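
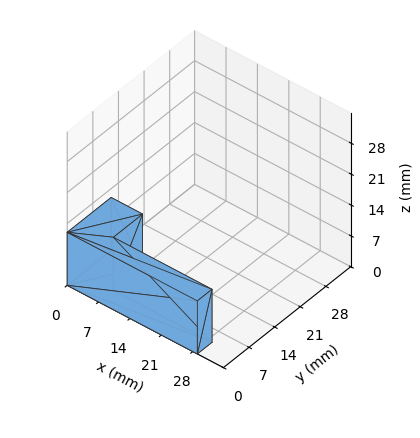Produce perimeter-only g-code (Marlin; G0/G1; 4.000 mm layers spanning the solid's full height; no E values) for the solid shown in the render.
Reading the render: the shape is an L-shaped prism: outer 29 × 12 mm, arm thicknesses ≈ 4 mm (horizontal) and 7 mm (vertical), extruded 12 mm in z (dimensions read to the nearest mm from the axis ticks). For the g-code, the solid's height is divided into equal slices at the stated Δz and each level perimeter traced with G1 moves after a G0 lift.

; perimeter-only toolpath
G21 ; units = mm
G90 ; absolute positioning
G28 ; home
; layer 1
G0 Z4.000
G0 X0.000 Y0.000
G1 X29.000 Y0.000
G1 X29.000 Y4.000
G1 X7.000 Y4.000
G1 X7.000 Y12.000
G1 X0.000 Y12.000
G1 X0.000 Y0.000
; layer 2
G0 Z8.000
G0 X0.000 Y0.000
G1 X29.000 Y0.000
G1 X29.000 Y4.000
G1 X7.000 Y4.000
G1 X7.000 Y12.000
G1 X0.000 Y12.000
G1 X0.000 Y0.000
; layer 3
G0 Z12.000
G0 X0.000 Y0.000
G1 X29.000 Y0.000
G1 X29.000 Y4.000
G1 X7.000 Y4.000
G1 X7.000 Y12.000
G1 X0.000 Y12.000
G1 X0.000 Y0.000
M2 ; end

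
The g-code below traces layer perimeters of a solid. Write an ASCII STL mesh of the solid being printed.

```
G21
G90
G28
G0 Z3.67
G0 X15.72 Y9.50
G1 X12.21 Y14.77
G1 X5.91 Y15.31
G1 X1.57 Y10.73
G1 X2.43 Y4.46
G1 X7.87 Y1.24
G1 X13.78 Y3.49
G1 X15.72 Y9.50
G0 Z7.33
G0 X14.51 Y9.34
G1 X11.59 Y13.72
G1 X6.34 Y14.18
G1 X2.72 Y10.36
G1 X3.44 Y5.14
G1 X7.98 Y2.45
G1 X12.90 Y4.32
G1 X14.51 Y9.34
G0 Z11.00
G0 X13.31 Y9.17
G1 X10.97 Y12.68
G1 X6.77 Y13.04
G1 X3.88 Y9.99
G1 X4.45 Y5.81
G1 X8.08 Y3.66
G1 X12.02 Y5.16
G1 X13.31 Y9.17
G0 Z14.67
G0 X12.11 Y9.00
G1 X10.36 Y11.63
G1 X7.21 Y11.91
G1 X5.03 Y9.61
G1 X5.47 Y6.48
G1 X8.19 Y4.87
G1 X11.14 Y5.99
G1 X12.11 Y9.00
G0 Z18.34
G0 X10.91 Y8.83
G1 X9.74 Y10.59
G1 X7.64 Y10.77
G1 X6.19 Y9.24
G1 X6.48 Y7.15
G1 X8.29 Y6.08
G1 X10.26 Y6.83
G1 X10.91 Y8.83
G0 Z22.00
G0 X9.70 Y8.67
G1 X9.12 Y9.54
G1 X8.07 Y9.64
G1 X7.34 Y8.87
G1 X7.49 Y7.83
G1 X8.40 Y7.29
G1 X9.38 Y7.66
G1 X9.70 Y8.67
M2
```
solid part
  facet normal 0.0000 0.0000 -1.0000
    outer loop
      vertex 5.48 16.45 0.00
      vertex 12.83 15.81 0.00
      vertex 16.92 9.67 0.00
    endloop
  endfacet
  facet normal 0.0000 0.0000 -1.0000
    outer loop
      vertex 0.41 11.10 0.00
      vertex 5.48 16.45 0.00
      vertex 16.92 9.67 0.00
    endloop
  endfacet
  facet normal 0.0000 0.0000 -1.0000
    outer loop
      vertex 1.42 3.79 0.00
      vertex 0.41 11.10 0.00
      vertex 16.92 9.67 0.00
    endloop
  endfacet
  facet normal 0.0000 0.0000 -1.0000
    outer loop
      vertex 7.77 0.03 0.00
      vertex 1.42 3.79 0.00
      vertex 16.92 9.67 0.00
    endloop
  endfacet
  facet normal 0.0000 0.0000 -1.0000
    outer loop
      vertex 14.66 2.65 0.00
      vertex 7.77 0.03 0.00
      vertex 16.92 9.67 0.00
    endloop
  endfacet
  facet normal 0.7975 0.5313 0.2858
    outer loop
      vertex 16.92 9.67 0.00
      vertex 12.83 15.81 0.00
      vertex 8.50 8.50 25.67
    endloop
  endfacet
  facet normal 0.0831 0.9547 0.2859
    outer loop
      vertex 12.83 15.81 0.00
      vertex 5.48 16.45 0.00
      vertex 8.50 8.50 25.67
    endloop
  endfacet
  facet normal -0.6955 0.6591 0.2860
    outer loop
      vertex 5.48 16.45 0.00
      vertex 0.41 11.10 0.00
      vertex 8.50 8.50 25.67
    endloop
  endfacet
  facet normal -0.9492 -0.1312 0.2859
    outer loop
      vertex 0.41 11.10 0.00
      vertex 1.42 3.79 0.00
      vertex 8.50 8.50 25.67
    endloop
  endfacet
  facet normal -0.4882 -0.8245 0.2859
    outer loop
      vertex 1.42 3.79 0.00
      vertex 7.77 0.03 0.00
      vertex 8.50 8.50 25.67
    endloop
  endfacet
  facet normal 0.3406 -0.8957 0.2859
    outer loop
      vertex 7.77 0.03 0.00
      vertex 14.66 2.65 0.00
      vertex 8.50 8.50 25.67
    endloop
  endfacet
  facet normal 0.9122 -0.2937 0.2858
    outer loop
      vertex 14.66 2.65 0.00
      vertex 16.92 9.67 0.00
      vertex 8.50 8.50 25.67
    endloop
  endfacet
endsolid part

The G0 Z moves step by Δz≈3.67 mm. The G1 loops shrink linearly with z, so the solid tapers from its base footprint up to z≈25.7. Closing with a flat bottom cap and the tapered top and triangulating gives 12 facets — a regular 7-sided pyramid, base circumscribed radius ≈ 8.5 mm, apex at z ≈ 25.7 mm.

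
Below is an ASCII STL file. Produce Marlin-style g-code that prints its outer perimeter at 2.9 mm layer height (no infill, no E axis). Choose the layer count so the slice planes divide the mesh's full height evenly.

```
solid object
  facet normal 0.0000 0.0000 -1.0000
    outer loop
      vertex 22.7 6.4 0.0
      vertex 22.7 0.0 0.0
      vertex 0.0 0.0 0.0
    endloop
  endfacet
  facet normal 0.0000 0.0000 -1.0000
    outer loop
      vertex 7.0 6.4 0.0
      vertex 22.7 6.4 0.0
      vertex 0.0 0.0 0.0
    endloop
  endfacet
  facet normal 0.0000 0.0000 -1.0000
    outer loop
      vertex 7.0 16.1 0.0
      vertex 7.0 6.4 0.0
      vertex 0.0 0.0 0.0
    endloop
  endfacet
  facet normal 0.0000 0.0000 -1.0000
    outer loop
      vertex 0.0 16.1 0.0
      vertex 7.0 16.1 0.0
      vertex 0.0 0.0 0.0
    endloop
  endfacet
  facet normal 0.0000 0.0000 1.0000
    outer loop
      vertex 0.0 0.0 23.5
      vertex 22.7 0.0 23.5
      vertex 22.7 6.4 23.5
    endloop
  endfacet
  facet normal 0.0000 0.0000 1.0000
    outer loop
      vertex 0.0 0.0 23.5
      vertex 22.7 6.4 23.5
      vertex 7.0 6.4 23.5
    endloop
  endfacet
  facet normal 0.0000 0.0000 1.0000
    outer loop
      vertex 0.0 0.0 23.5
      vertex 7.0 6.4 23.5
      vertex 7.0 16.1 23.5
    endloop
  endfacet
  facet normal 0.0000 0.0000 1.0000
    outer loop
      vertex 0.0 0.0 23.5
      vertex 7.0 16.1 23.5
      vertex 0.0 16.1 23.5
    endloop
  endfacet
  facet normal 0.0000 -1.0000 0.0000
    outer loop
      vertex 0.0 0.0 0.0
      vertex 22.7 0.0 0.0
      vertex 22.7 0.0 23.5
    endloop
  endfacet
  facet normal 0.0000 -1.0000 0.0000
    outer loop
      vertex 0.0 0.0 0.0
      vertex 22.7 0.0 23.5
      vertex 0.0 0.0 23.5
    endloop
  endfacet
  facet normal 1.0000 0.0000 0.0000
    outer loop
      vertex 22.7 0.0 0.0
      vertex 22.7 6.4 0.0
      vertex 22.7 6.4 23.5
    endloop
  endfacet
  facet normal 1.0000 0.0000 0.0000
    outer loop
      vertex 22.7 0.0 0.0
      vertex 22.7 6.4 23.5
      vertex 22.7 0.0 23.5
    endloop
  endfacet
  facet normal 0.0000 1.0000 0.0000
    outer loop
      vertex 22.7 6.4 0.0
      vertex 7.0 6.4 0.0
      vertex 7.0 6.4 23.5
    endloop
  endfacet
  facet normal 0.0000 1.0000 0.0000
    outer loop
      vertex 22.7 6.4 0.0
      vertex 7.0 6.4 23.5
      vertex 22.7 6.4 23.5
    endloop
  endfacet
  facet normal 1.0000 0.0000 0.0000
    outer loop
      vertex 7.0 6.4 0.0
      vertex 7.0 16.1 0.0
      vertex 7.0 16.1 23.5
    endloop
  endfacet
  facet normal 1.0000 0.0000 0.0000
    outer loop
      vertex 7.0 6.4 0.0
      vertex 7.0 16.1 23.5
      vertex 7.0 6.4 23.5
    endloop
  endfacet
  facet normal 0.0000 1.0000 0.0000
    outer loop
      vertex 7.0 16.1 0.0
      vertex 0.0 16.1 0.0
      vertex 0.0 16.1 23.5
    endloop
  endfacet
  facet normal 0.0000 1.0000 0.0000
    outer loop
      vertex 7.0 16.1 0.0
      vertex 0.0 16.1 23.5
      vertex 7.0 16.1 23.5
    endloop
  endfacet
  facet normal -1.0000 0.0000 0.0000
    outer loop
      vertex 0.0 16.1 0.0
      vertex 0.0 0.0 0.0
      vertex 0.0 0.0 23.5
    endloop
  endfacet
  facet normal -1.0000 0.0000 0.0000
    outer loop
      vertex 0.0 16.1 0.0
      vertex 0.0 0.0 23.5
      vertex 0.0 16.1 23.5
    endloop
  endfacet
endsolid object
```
; perimeter-only toolpath
G21 ; units = mm
G90 ; absolute positioning
G28 ; home
; layer 1
G0 Z2.9
G0 X0.0 Y0.0
G1 X22.7 Y0.0
G1 X22.7 Y6.4
G1 X7.0 Y6.4
G1 X7.0 Y16.1
G1 X0.0 Y16.1
G1 X0.0 Y0.0
; layer 2
G0 Z5.9
G0 X0.0 Y0.0
G1 X22.7 Y0.0
G1 X22.7 Y6.4
G1 X7.0 Y6.4
G1 X7.0 Y16.1
G1 X0.0 Y16.1
G1 X0.0 Y0.0
; layer 3
G0 Z8.8
G0 X0.0 Y0.0
G1 X22.7 Y0.0
G1 X22.7 Y6.4
G1 X7.0 Y6.4
G1 X7.0 Y16.1
G1 X0.0 Y16.1
G1 X0.0 Y0.0
; layer 4
G0 Z11.8
G0 X0.0 Y0.0
G1 X22.7 Y0.0
G1 X22.7 Y6.4
G1 X7.0 Y6.4
G1 X7.0 Y16.1
G1 X0.0 Y16.1
G1 X0.0 Y0.0
; layer 5
G0 Z14.7
G0 X0.0 Y0.0
G1 X22.7 Y0.0
G1 X22.7 Y6.4
G1 X7.0 Y6.4
G1 X7.0 Y16.1
G1 X0.0 Y16.1
G1 X0.0 Y0.0
; layer 6
G0 Z17.6
G0 X0.0 Y0.0
G1 X22.7 Y0.0
G1 X22.7 Y6.4
G1 X7.0 Y6.4
G1 X7.0 Y16.1
G1 X0.0 Y16.1
G1 X0.0 Y0.0
; layer 7
G0 Z20.6
G0 X0.0 Y0.0
G1 X22.7 Y0.0
G1 X22.7 Y6.4
G1 X7.0 Y6.4
G1 X7.0 Y16.1
G1 X0.0 Y16.1
G1 X0.0 Y0.0
; layer 8
G0 Z23.5
G0 X0.0 Y0.0
G1 X22.7 Y0.0
G1 X22.7 Y6.4
G1 X7.0 Y6.4
G1 X7.0 Y16.1
G1 X0.0 Y16.1
G1 X0.0 Y0.0
M2 ; end

The solid is an L-shaped prism: outer 22.7 × 16.1 mm, arm thicknesses ≈ 6.4 mm (horizontal) and 7 mm (vertical), extruded 23.5 mm in z. Slicing at Δz = 2.9 mm — 8 equal slices spanning the solid's height, so layer i sits at z = i·h/8 — gives 8 non-empty perimeters. Each is a 6-segment closed polygon; G0 lifts to the layer z and rapids to the start vertex, then G1 traces the edges.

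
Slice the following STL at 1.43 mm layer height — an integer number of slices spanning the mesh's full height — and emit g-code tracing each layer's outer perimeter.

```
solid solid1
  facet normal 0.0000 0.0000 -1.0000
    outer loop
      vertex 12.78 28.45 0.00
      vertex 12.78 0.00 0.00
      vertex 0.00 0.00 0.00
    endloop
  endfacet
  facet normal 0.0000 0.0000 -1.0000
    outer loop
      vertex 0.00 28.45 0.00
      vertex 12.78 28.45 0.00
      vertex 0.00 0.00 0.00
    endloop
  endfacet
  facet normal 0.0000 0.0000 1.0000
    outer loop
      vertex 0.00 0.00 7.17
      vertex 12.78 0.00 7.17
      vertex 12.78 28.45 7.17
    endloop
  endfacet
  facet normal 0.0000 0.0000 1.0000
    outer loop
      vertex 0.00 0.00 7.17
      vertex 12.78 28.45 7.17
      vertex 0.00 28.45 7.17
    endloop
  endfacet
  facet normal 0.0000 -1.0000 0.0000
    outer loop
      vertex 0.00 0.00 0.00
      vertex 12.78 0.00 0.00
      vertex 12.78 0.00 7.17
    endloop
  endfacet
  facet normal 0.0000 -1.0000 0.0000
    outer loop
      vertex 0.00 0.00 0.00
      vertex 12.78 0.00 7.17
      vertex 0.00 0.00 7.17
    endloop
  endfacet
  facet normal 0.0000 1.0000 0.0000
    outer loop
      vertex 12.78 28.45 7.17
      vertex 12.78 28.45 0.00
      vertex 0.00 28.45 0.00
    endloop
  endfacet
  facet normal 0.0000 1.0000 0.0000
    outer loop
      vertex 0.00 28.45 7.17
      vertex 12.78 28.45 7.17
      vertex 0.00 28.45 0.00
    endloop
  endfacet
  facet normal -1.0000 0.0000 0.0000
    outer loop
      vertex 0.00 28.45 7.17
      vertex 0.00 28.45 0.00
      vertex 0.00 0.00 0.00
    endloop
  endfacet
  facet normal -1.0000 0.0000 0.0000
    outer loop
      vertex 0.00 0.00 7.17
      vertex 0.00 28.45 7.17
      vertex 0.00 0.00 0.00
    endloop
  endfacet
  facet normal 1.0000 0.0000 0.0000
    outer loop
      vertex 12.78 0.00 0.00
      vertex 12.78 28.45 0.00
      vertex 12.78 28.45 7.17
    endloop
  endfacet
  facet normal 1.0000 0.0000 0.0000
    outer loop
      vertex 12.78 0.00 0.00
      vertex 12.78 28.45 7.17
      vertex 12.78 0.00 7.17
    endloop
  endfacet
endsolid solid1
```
; perimeter-only toolpath
G21 ; units = mm
G90 ; absolute positioning
G28 ; home
; layer 1
G0 Z1.43
G0 X0.00 Y0.00
G1 X12.78 Y0.00
G1 X12.78 Y28.45
G1 X0.00 Y28.45
G1 X0.00 Y0.00
; layer 2
G0 Z2.87
G0 X0.00 Y0.00
G1 X12.78 Y0.00
G1 X12.78 Y28.45
G1 X0.00 Y28.45
G1 X0.00 Y0.00
; layer 3
G0 Z4.30
G0 X0.00 Y0.00
G1 X12.78 Y0.00
G1 X12.78 Y28.45
G1 X0.00 Y28.45
G1 X0.00 Y0.00
; layer 4
G0 Z5.74
G0 X0.00 Y0.00
G1 X12.78 Y0.00
G1 X12.78 Y28.45
G1 X0.00 Y28.45
G1 X0.00 Y0.00
; layer 5
G0 Z7.17
G0 X0.00 Y0.00
G1 X12.78 Y0.00
G1 X12.78 Y28.45
G1 X0.00 Y28.45
G1 X0.00 Y0.00
M2 ; end

The solid is a rectangular box, roughly 12.8 × 28.4 mm footprint and 7.17 mm tall. Slicing at Δz = 1.43 mm — 5 equal slices spanning the solid's height, so layer i sits at z = i·h/5 — gives 5 non-empty perimeters. Each is a 4-segment closed polygon; G0 lifts to the layer z and rapids to the start vertex, then G1 traces the edges.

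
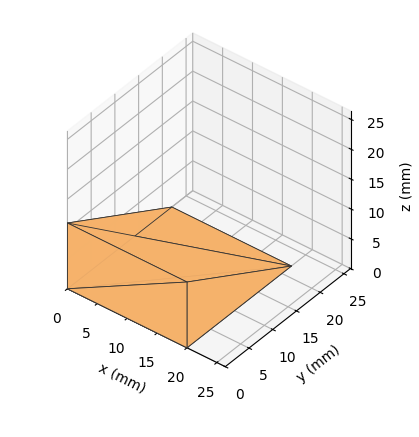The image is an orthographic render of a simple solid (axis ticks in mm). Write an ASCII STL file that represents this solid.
Reading the render: the shape is a wedge (ramp): 20 × 22 mm base, rising to 11 mm along the y=0 edge and sloping linearly to z=0 at y=22 (dimensions read to the nearest mm from the axis ticks). For the STL, each face is triangulated and given an outward normal.

solid part
  facet normal 0.0000 0.0000 -1.0000
    outer loop
      vertex 20.00 22.00 0.00
      vertex 20.00 0.00 0.00
      vertex 0.00 0.00 0.00
    endloop
  endfacet
  facet normal 0.0000 0.0000 -1.0000
    outer loop
      vertex 0.00 22.00 0.00
      vertex 20.00 22.00 0.00
      vertex 0.00 0.00 0.00
    endloop
  endfacet
  facet normal 0.0000 -1.0000 0.0000
    outer loop
      vertex 0.00 0.00 0.00
      vertex 20.00 0.00 0.00
      vertex 20.00 0.00 11.00
    endloop
  endfacet
  facet normal 0.0000 -1.0000 0.0000
    outer loop
      vertex 0.00 0.00 0.00
      vertex 20.00 0.00 11.00
      vertex 0.00 0.00 11.00
    endloop
  endfacet
  facet normal 0.0000 0.4472 0.8944
    outer loop
      vertex 0.00 0.00 11.00
      vertex 20.00 0.00 11.00
      vertex 20.00 22.00 0.00
    endloop
  endfacet
  facet normal 0.0000 0.4472 0.8944
    outer loop
      vertex 0.00 0.00 11.00
      vertex 20.00 22.00 0.00
      vertex 0.00 22.00 0.00
    endloop
  endfacet
  facet normal -1.0000 0.0000 0.0000
    outer loop
      vertex 0.00 0.00 11.00
      vertex 0.00 22.00 0.00
      vertex 0.00 0.00 0.00
    endloop
  endfacet
  facet normal 1.0000 0.0000 0.0000
    outer loop
      vertex 20.00 0.00 0.00
      vertex 20.00 22.00 0.00
      vertex 20.00 0.00 11.00
    endloop
  endfacet
endsolid part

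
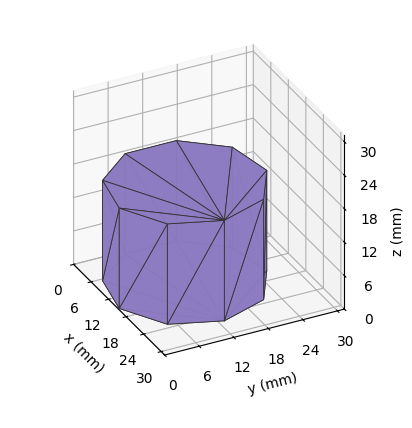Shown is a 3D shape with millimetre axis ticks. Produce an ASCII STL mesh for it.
Reading the render: the shape is a regular 9-sided prism (a cylinder approximated with 9 flat sides), circumscribed radius ≈ 13 mm, height ≈ 18 mm (dimensions read to the nearest mm from the axis ticks). For the STL, each face is triangulated and given an outward normal.

solid part
  facet normal 0.0000 0.0000 -1.0000
    outer loop
      vertex 15.257 25.803 0.000
      vertex 22.959 21.356 0.000
      vertex 26.000 13.000 0.000
    endloop
  endfacet
  facet normal 0.0000 0.0000 -1.0000
    outer loop
      vertex 6.500 24.258 0.000
      vertex 15.257 25.803 0.000
      vertex 26.000 13.000 0.000
    endloop
  endfacet
  facet normal 0.0000 0.0000 -1.0000
    outer loop
      vertex 0.784 17.446 0.000
      vertex 6.500 24.258 0.000
      vertex 26.000 13.000 0.000
    endloop
  endfacet
  facet normal 0.0000 0.0000 -1.0000
    outer loop
      vertex 0.784 8.554 0.000
      vertex 0.784 17.446 0.000
      vertex 26.000 13.000 0.000
    endloop
  endfacet
  facet normal 0.0000 0.0000 -1.0000
    outer loop
      vertex 6.500 1.742 0.000
      vertex 0.784 8.554 0.000
      vertex 26.000 13.000 0.000
    endloop
  endfacet
  facet normal 0.0000 0.0000 -1.0000
    outer loop
      vertex 15.257 0.197 0.000
      vertex 6.500 1.742 0.000
      vertex 26.000 13.000 0.000
    endloop
  endfacet
  facet normal 0.0000 0.0000 -1.0000
    outer loop
      vertex 22.959 4.644 0.000
      vertex 15.257 0.197 0.000
      vertex 26.000 13.000 0.000
    endloop
  endfacet
  facet normal 0.0000 0.0000 1.0000
    outer loop
      vertex 26.000 13.000 18.000
      vertex 22.959 21.356 18.000
      vertex 15.257 25.803 18.000
    endloop
  endfacet
  facet normal 0.0000 0.0000 1.0000
    outer loop
      vertex 26.000 13.000 18.000
      vertex 15.257 25.803 18.000
      vertex 6.500 24.258 18.000
    endloop
  endfacet
  facet normal 0.0000 0.0000 1.0000
    outer loop
      vertex 26.000 13.000 18.000
      vertex 6.500 24.258 18.000
      vertex 0.784 17.446 18.000
    endloop
  endfacet
  facet normal 0.0000 0.0000 1.0000
    outer loop
      vertex 26.000 13.000 18.000
      vertex 0.784 17.446 18.000
      vertex 0.784 8.554 18.000
    endloop
  endfacet
  facet normal 0.0000 0.0000 1.0000
    outer loop
      vertex 26.000 13.000 18.000
      vertex 0.784 8.554 18.000
      vertex 6.500 1.742 18.000
    endloop
  endfacet
  facet normal 0.0000 0.0000 1.0000
    outer loop
      vertex 26.000 13.000 18.000
      vertex 6.500 1.742 18.000
      vertex 15.257 0.197 18.000
    endloop
  endfacet
  facet normal 0.0000 0.0000 1.0000
    outer loop
      vertex 26.000 13.000 18.000
      vertex 15.257 0.197 18.000
      vertex 22.959 4.644 18.000
    endloop
  endfacet
  facet normal 0.9397 0.3420 0.0000
    outer loop
      vertex 26.000 13.000 0.000
      vertex 22.959 21.356 0.000
      vertex 22.959 21.356 18.000
    endloop
  endfacet
  facet normal 0.9397 0.3420 0.0000
    outer loop
      vertex 26.000 13.000 0.000
      vertex 22.959 21.356 18.000
      vertex 26.000 13.000 18.000
    endloop
  endfacet
  facet normal 0.5000 0.8660 0.0000
    outer loop
      vertex 22.959 21.356 0.000
      vertex 15.257 25.803 0.000
      vertex 15.257 25.803 18.000
    endloop
  endfacet
  facet normal 0.5000 0.8660 0.0000
    outer loop
      vertex 22.959 21.356 0.000
      vertex 15.257 25.803 18.000
      vertex 22.959 21.356 18.000
    endloop
  endfacet
  facet normal -0.1737 0.9848 0.0000
    outer loop
      vertex 15.257 25.803 0.000
      vertex 6.500 24.258 0.000
      vertex 6.500 24.258 18.000
    endloop
  endfacet
  facet normal -0.1737 0.9848 0.0000
    outer loop
      vertex 15.257 25.803 0.000
      vertex 6.500 24.258 18.000
      vertex 15.257 25.803 18.000
    endloop
  endfacet
  facet normal -0.7660 0.6428 0.0000
    outer loop
      vertex 6.500 24.258 0.000
      vertex 0.784 17.446 0.000
      vertex 0.784 17.446 18.000
    endloop
  endfacet
  facet normal -0.7660 0.6428 0.0000
    outer loop
      vertex 6.500 24.258 0.000
      vertex 0.784 17.446 18.000
      vertex 6.500 24.258 18.000
    endloop
  endfacet
  facet normal -1.0000 0.0000 0.0000
    outer loop
      vertex 0.784 17.446 0.000
      vertex 0.784 8.554 0.000
      vertex 0.784 8.554 18.000
    endloop
  endfacet
  facet normal -1.0000 0.0000 0.0000
    outer loop
      vertex 0.784 17.446 0.000
      vertex 0.784 8.554 18.000
      vertex 0.784 17.446 18.000
    endloop
  endfacet
  facet normal -0.7660 -0.6428 0.0000
    outer loop
      vertex 0.784 8.554 0.000
      vertex 6.500 1.742 0.000
      vertex 6.500 1.742 18.000
    endloop
  endfacet
  facet normal -0.7660 -0.6428 0.0000
    outer loop
      vertex 0.784 8.554 0.000
      vertex 6.500 1.742 18.000
      vertex 0.784 8.554 18.000
    endloop
  endfacet
  facet normal -0.1737 -0.9848 0.0000
    outer loop
      vertex 6.500 1.742 0.000
      vertex 15.257 0.197 0.000
      vertex 15.257 0.197 18.000
    endloop
  endfacet
  facet normal -0.1737 -0.9848 0.0000
    outer loop
      vertex 6.500 1.742 0.000
      vertex 15.257 0.197 18.000
      vertex 6.500 1.742 18.000
    endloop
  endfacet
  facet normal 0.5000 -0.8660 0.0000
    outer loop
      vertex 15.257 0.197 0.000
      vertex 22.959 4.644 0.000
      vertex 22.959 4.644 18.000
    endloop
  endfacet
  facet normal 0.5000 -0.8660 0.0000
    outer loop
      vertex 15.257 0.197 0.000
      vertex 22.959 4.644 18.000
      vertex 15.257 0.197 18.000
    endloop
  endfacet
  facet normal 0.9397 -0.3420 0.0000
    outer loop
      vertex 22.959 4.644 0.000
      vertex 26.000 13.000 0.000
      vertex 26.000 13.000 18.000
    endloop
  endfacet
  facet normal 0.9397 -0.3420 0.0000
    outer loop
      vertex 22.959 4.644 0.000
      vertex 26.000 13.000 18.000
      vertex 22.959 4.644 18.000
    endloop
  endfacet
endsolid part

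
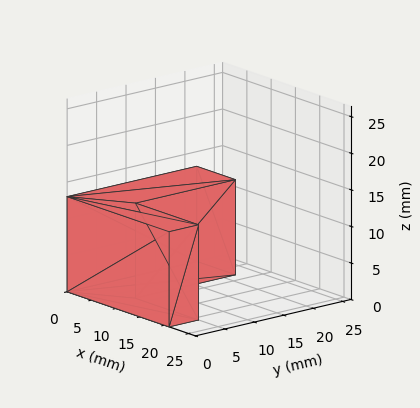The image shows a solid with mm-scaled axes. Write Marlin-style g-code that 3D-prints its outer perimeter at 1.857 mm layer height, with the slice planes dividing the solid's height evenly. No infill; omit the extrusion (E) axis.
Reading the render: the shape is an L-shaped prism: outer 21 × 22 mm, arm thicknesses ≈ 5 mm (horizontal) and 8 mm (vertical), extruded 13 mm in z (dimensions read to the nearest mm from the axis ticks). For the g-code, the solid's height is divided into equal slices at the stated Δz and each level perimeter traced with G1 moves after a G0 lift.

; perimeter-only toolpath
G21 ; units = mm
G90 ; absolute positioning
G28 ; home
; layer 1
G0 Z1.857
G0 X0.000 Y0.000
G1 X21.000 Y0.000
G1 X21.000 Y5.000
G1 X8.000 Y5.000
G1 X8.000 Y22.000
G1 X0.000 Y22.000
G1 X0.000 Y0.000
; layer 2
G0 Z3.714
G0 X0.000 Y0.000
G1 X21.000 Y0.000
G1 X21.000 Y5.000
G1 X8.000 Y5.000
G1 X8.000 Y22.000
G1 X0.000 Y22.000
G1 X0.000 Y0.000
; layer 3
G0 Z5.571
G0 X0.000 Y0.000
G1 X21.000 Y0.000
G1 X21.000 Y5.000
G1 X8.000 Y5.000
G1 X8.000 Y22.000
G1 X0.000 Y22.000
G1 X0.000 Y0.000
; layer 4
G0 Z7.429
G0 X0.000 Y0.000
G1 X21.000 Y0.000
G1 X21.000 Y5.000
G1 X8.000 Y5.000
G1 X8.000 Y22.000
G1 X0.000 Y22.000
G1 X0.000 Y0.000
; layer 5
G0 Z9.286
G0 X0.000 Y0.000
G1 X21.000 Y0.000
G1 X21.000 Y5.000
G1 X8.000 Y5.000
G1 X8.000 Y22.000
G1 X0.000 Y22.000
G1 X0.000 Y0.000
; layer 6
G0 Z11.143
G0 X0.000 Y0.000
G1 X21.000 Y0.000
G1 X21.000 Y5.000
G1 X8.000 Y5.000
G1 X8.000 Y22.000
G1 X0.000 Y22.000
G1 X0.000 Y0.000
; layer 7
G0 Z13.000
G0 X0.000 Y0.000
G1 X21.000 Y0.000
G1 X21.000 Y5.000
G1 X8.000 Y5.000
G1 X8.000 Y22.000
G1 X0.000 Y22.000
G1 X0.000 Y0.000
M2 ; end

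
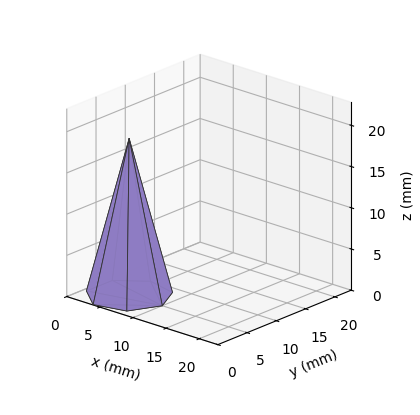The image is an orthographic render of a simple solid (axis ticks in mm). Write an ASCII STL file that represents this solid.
Reading the render: the shape is a regular 7-sided pyramid, base circumscribed radius ≈ 5 mm, apex at z ≈ 19 mm (dimensions read to the nearest mm from the axis ticks). For the STL, each face is triangulated and given an outward normal.

solid part
  facet normal 0.0000 0.0000 -1.0000
    outer loop
      vertex 3.9 9.9 0.0
      vertex 8.1 8.9 0.0
      vertex 10.0 5.0 0.0
    endloop
  endfacet
  facet normal 0.0000 0.0000 -1.0000
    outer loop
      vertex 0.5 7.2 0.0
      vertex 3.9 9.9 0.0
      vertex 10.0 5.0 0.0
    endloop
  endfacet
  facet normal 0.0000 0.0000 -1.0000
    outer loop
      vertex 0.5 2.8 0.0
      vertex 0.5 7.2 0.0
      vertex 10.0 5.0 0.0
    endloop
  endfacet
  facet normal 0.0000 0.0000 -1.0000
    outer loop
      vertex 3.9 0.1 0.0
      vertex 0.5 2.8 0.0
      vertex 10.0 5.0 0.0
    endloop
  endfacet
  facet normal 0.0000 0.0000 -1.0000
    outer loop
      vertex 8.1 1.1 0.0
      vertex 3.9 0.1 0.0
      vertex 10.0 5.0 0.0
    endloop
  endfacet
  facet normal 0.8748 0.4262 0.2302
    outer loop
      vertex 10.0 5.0 0.0
      vertex 8.1 8.9 0.0
      vertex 5.0 5.0 19.0
    endloop
  endfacet
  facet normal 0.2254 0.9465 0.2310
    outer loop
      vertex 8.1 8.9 0.0
      vertex 3.9 9.9 0.0
      vertex 5.0 5.0 19.0
    endloop
  endfacet
  facet normal -0.6050 0.7618 0.2315
    outer loop
      vertex 3.9 9.9 0.0
      vertex 0.5 7.2 0.0
      vertex 5.0 5.0 19.0
    endloop
  endfacet
  facet normal -0.9731 0.0000 0.2305
    outer loop
      vertex 0.5 7.2 0.0
      vertex 0.5 2.8 0.0
      vertex 5.0 5.0 19.0
    endloop
  endfacet
  facet normal -0.6050 -0.7618 0.2315
    outer loop
      vertex 0.5 2.8 0.0
      vertex 3.9 0.1 0.0
      vertex 5.0 5.0 19.0
    endloop
  endfacet
  facet normal 0.2254 -0.9465 0.2310
    outer loop
      vertex 3.9 0.1 0.0
      vertex 8.1 1.1 0.0
      vertex 5.0 5.0 19.0
    endloop
  endfacet
  facet normal 0.8748 -0.4262 0.2302
    outer loop
      vertex 8.1 1.1 0.0
      vertex 10.0 5.0 0.0
      vertex 5.0 5.0 19.0
    endloop
  endfacet
endsolid part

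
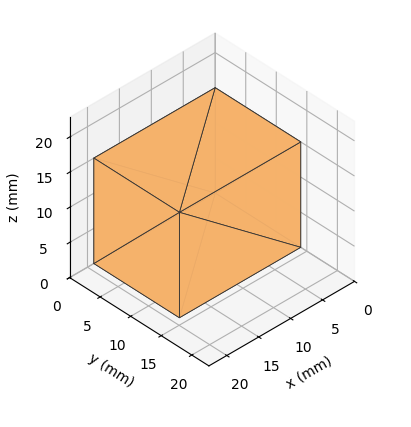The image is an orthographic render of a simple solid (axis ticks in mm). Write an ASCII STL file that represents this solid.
Reading the render: the shape is a rectangular box, roughly 19 × 14 mm footprint and 15 mm tall (dimensions read to the nearest mm from the axis ticks). For the STL, each face is triangulated and given an outward normal.

solid part
  facet normal 0.0000 0.0000 -1.0000
    outer loop
      vertex 19.000 14.000 0.000
      vertex 19.000 0.000 0.000
      vertex 0.000 0.000 0.000
    endloop
  endfacet
  facet normal 0.0000 0.0000 -1.0000
    outer loop
      vertex 0.000 14.000 0.000
      vertex 19.000 14.000 0.000
      vertex 0.000 0.000 0.000
    endloop
  endfacet
  facet normal 0.0000 0.0000 1.0000
    outer loop
      vertex 0.000 0.000 15.000
      vertex 19.000 0.000 15.000
      vertex 19.000 14.000 15.000
    endloop
  endfacet
  facet normal 0.0000 0.0000 1.0000
    outer loop
      vertex 0.000 0.000 15.000
      vertex 19.000 14.000 15.000
      vertex 0.000 14.000 15.000
    endloop
  endfacet
  facet normal 0.0000 -1.0000 0.0000
    outer loop
      vertex 0.000 0.000 0.000
      vertex 19.000 0.000 0.000
      vertex 19.000 0.000 15.000
    endloop
  endfacet
  facet normal 0.0000 -1.0000 0.0000
    outer loop
      vertex 0.000 0.000 0.000
      vertex 19.000 0.000 15.000
      vertex 0.000 0.000 15.000
    endloop
  endfacet
  facet normal 0.0000 1.0000 0.0000
    outer loop
      vertex 19.000 14.000 15.000
      vertex 19.000 14.000 0.000
      vertex 0.000 14.000 0.000
    endloop
  endfacet
  facet normal 0.0000 1.0000 0.0000
    outer loop
      vertex 0.000 14.000 15.000
      vertex 19.000 14.000 15.000
      vertex 0.000 14.000 0.000
    endloop
  endfacet
  facet normal -1.0000 0.0000 0.0000
    outer loop
      vertex 0.000 14.000 15.000
      vertex 0.000 14.000 0.000
      vertex 0.000 0.000 0.000
    endloop
  endfacet
  facet normal -1.0000 0.0000 0.0000
    outer loop
      vertex 0.000 0.000 15.000
      vertex 0.000 14.000 15.000
      vertex 0.000 0.000 0.000
    endloop
  endfacet
  facet normal 1.0000 0.0000 0.0000
    outer loop
      vertex 19.000 0.000 0.000
      vertex 19.000 14.000 0.000
      vertex 19.000 14.000 15.000
    endloop
  endfacet
  facet normal 1.0000 0.0000 0.0000
    outer loop
      vertex 19.000 0.000 0.000
      vertex 19.000 14.000 15.000
      vertex 19.000 0.000 15.000
    endloop
  endfacet
endsolid part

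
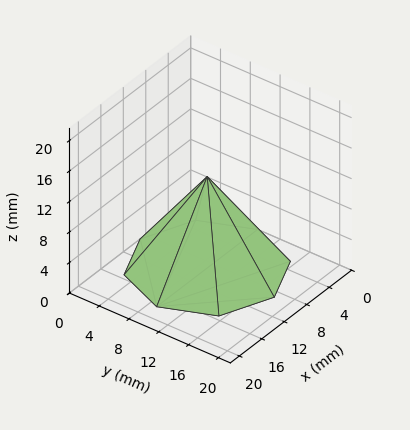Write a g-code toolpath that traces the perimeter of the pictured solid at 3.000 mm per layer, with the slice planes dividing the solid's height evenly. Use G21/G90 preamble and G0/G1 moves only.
Reading the render: the shape is a regular 8-sided pyramid, base circumscribed radius ≈ 9 mm, apex at z ≈ 12 mm (dimensions read to the nearest mm from the axis ticks). For the g-code, the solid's height is divided into equal slices at the stated Δz and each level perimeter traced with G1 moves after a G0 lift.

; perimeter-only toolpath
G21 ; units = mm
G90 ; absolute positioning
G28 ; home
; layer 1
G0 Z3.000
G0 X15.750 Y9.000
G1 X13.773 Y13.773
G1 X9.000 Y15.750
G1 X4.227 Y13.773
G1 X2.250 Y9.000
G1 X4.227 Y4.227
G1 X9.000 Y2.250
G1 X13.773 Y4.227
G1 X15.750 Y9.000
; layer 2
G0 Z6.000
G0 X13.500 Y9.000
G1 X12.182 Y12.182
G1 X9.000 Y13.500
G1 X5.818 Y12.182
G1 X4.500 Y9.000
G1 X5.818 Y5.818
G1 X9.000 Y4.500
G1 X12.182 Y5.818
G1 X13.500 Y9.000
; layer 3
G0 Z9.000
G0 X11.250 Y9.000
G1 X10.591 Y10.591
G1 X9.000 Y11.250
G1 X7.409 Y10.591
G1 X6.750 Y9.000
G1 X7.409 Y7.409
G1 X9.000 Y6.750
G1 X10.591 Y7.409
G1 X11.250 Y9.000
M2 ; end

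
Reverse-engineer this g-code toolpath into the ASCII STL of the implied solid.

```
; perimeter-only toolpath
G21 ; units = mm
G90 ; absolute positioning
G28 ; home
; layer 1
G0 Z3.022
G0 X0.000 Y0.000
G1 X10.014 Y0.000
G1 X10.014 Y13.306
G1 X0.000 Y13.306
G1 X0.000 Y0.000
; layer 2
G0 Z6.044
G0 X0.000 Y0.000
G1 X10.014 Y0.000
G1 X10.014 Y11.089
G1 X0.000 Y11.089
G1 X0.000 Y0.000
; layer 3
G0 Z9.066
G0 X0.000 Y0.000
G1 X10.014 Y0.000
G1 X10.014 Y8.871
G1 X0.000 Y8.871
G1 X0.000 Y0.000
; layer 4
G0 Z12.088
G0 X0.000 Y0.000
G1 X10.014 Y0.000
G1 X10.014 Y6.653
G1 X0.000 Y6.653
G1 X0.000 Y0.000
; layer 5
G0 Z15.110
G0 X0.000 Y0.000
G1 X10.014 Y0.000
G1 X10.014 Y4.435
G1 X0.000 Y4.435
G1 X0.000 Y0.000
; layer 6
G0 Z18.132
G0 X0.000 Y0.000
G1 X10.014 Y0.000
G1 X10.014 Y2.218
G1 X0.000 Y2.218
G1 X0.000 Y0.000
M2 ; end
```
solid part
  facet normal 0.0000 0.0000 -1.0000
    outer loop
      vertex 10.014 15.524 0.000
      vertex 10.014 0.000 0.000
      vertex 0.000 0.000 0.000
    endloop
  endfacet
  facet normal 0.0000 0.0000 -1.0000
    outer loop
      vertex 0.000 15.524 0.000
      vertex 10.014 15.524 0.000
      vertex 0.000 0.000 0.000
    endloop
  endfacet
  facet normal 0.0000 -1.0000 0.0000
    outer loop
      vertex 0.000 0.000 0.000
      vertex 10.014 0.000 0.000
      vertex 10.014 0.000 21.154
    endloop
  endfacet
  facet normal 0.0000 -1.0000 0.0000
    outer loop
      vertex 0.000 0.000 0.000
      vertex 10.014 0.000 21.154
      vertex 0.000 0.000 21.154
    endloop
  endfacet
  facet normal 0.0000 0.8062 0.5916
    outer loop
      vertex 0.000 0.000 21.154
      vertex 10.014 0.000 21.154
      vertex 10.014 15.524 0.000
    endloop
  endfacet
  facet normal 0.0000 0.8062 0.5916
    outer loop
      vertex 0.000 0.000 21.154
      vertex 10.014 15.524 0.000
      vertex 0.000 15.524 0.000
    endloop
  endfacet
  facet normal -1.0000 0.0000 0.0000
    outer loop
      vertex 0.000 0.000 21.154
      vertex 0.000 15.524 0.000
      vertex 0.000 0.000 0.000
    endloop
  endfacet
  facet normal 1.0000 0.0000 0.0000
    outer loop
      vertex 10.014 0.000 0.000
      vertex 10.014 15.524 0.000
      vertex 10.014 0.000 21.154
    endloop
  endfacet
endsolid part

The G0 Z moves step by Δz≈3.022 mm. The G1 loops shrink linearly with z, so the solid tapers from its base footprint up to z≈21.2. Closing with a flat bottom cap and the tapered top and triangulating gives 8 facets — a wedge (ramp): 10 × 15.5 mm base, rising to 21.2 mm along the y=0 edge and sloping linearly to z=0 at y=15.5.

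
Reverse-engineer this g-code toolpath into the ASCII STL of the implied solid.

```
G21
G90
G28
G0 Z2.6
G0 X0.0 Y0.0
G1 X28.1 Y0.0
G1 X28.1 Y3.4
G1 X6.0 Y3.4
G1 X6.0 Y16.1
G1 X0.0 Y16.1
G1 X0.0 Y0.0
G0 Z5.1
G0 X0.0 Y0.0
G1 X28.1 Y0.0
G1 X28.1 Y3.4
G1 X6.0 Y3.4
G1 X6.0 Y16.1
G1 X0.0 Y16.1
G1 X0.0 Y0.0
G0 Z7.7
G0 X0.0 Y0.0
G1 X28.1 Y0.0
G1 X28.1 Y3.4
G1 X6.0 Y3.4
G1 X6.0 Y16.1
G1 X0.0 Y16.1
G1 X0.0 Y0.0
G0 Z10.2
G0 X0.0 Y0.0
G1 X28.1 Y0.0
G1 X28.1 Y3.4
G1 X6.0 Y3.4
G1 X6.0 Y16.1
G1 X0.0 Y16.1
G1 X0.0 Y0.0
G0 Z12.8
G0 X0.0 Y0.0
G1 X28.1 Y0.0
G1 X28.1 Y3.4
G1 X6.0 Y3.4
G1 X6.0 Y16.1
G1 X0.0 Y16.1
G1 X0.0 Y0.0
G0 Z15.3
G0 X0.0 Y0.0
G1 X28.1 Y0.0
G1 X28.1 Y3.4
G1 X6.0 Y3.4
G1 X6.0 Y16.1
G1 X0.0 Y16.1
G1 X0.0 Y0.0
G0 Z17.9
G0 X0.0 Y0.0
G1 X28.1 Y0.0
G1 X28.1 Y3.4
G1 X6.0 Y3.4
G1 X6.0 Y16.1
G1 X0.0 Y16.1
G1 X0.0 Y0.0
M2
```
solid part
  facet normal 0.0000 0.0000 -1.0000
    outer loop
      vertex 28.1 3.4 0.0
      vertex 28.1 0.0 0.0
      vertex 0.0 0.0 0.0
    endloop
  endfacet
  facet normal 0.0000 0.0000 -1.0000
    outer loop
      vertex 6.0 3.4 0.0
      vertex 28.1 3.4 0.0
      vertex 0.0 0.0 0.0
    endloop
  endfacet
  facet normal 0.0000 0.0000 -1.0000
    outer loop
      vertex 6.0 16.1 0.0
      vertex 6.0 3.4 0.0
      vertex 0.0 0.0 0.0
    endloop
  endfacet
  facet normal 0.0000 0.0000 -1.0000
    outer loop
      vertex 0.0 16.1 0.0
      vertex 6.0 16.1 0.0
      vertex 0.0 0.0 0.0
    endloop
  endfacet
  facet normal 0.0000 0.0000 1.0000
    outer loop
      vertex 0.0 0.0 17.9
      vertex 28.1 0.0 17.9
      vertex 28.1 3.4 17.9
    endloop
  endfacet
  facet normal 0.0000 0.0000 1.0000
    outer loop
      vertex 0.0 0.0 17.9
      vertex 28.1 3.4 17.9
      vertex 6.0 3.4 17.9
    endloop
  endfacet
  facet normal 0.0000 0.0000 1.0000
    outer loop
      vertex 0.0 0.0 17.9
      vertex 6.0 3.4 17.9
      vertex 6.0 16.1 17.9
    endloop
  endfacet
  facet normal 0.0000 0.0000 1.0000
    outer loop
      vertex 0.0 0.0 17.9
      vertex 6.0 16.1 17.9
      vertex 0.0 16.1 17.9
    endloop
  endfacet
  facet normal 0.0000 -1.0000 0.0000
    outer loop
      vertex 0.0 0.0 0.0
      vertex 28.1 0.0 0.0
      vertex 28.1 0.0 17.9
    endloop
  endfacet
  facet normal 0.0000 -1.0000 0.0000
    outer loop
      vertex 0.0 0.0 0.0
      vertex 28.1 0.0 17.9
      vertex 0.0 0.0 17.9
    endloop
  endfacet
  facet normal 1.0000 0.0000 0.0000
    outer loop
      vertex 28.1 0.0 0.0
      vertex 28.1 3.4 0.0
      vertex 28.1 3.4 17.9
    endloop
  endfacet
  facet normal 1.0000 0.0000 0.0000
    outer loop
      vertex 28.1 0.0 0.0
      vertex 28.1 3.4 17.9
      vertex 28.1 0.0 17.9
    endloop
  endfacet
  facet normal 0.0000 1.0000 0.0000
    outer loop
      vertex 28.1 3.4 0.0
      vertex 6.0 3.4 0.0
      vertex 6.0 3.4 17.9
    endloop
  endfacet
  facet normal 0.0000 1.0000 0.0000
    outer loop
      vertex 28.1 3.4 0.0
      vertex 6.0 3.4 17.9
      vertex 28.1 3.4 17.9
    endloop
  endfacet
  facet normal 1.0000 0.0000 0.0000
    outer loop
      vertex 6.0 3.4 0.0
      vertex 6.0 16.1 0.0
      vertex 6.0 16.1 17.9
    endloop
  endfacet
  facet normal 1.0000 0.0000 0.0000
    outer loop
      vertex 6.0 3.4 0.0
      vertex 6.0 16.1 17.9
      vertex 6.0 3.4 17.9
    endloop
  endfacet
  facet normal 0.0000 1.0000 0.0000
    outer loop
      vertex 6.0 16.1 0.0
      vertex 0.0 16.1 0.0
      vertex 0.0 16.1 17.9
    endloop
  endfacet
  facet normal 0.0000 1.0000 0.0000
    outer loop
      vertex 6.0 16.1 0.0
      vertex 0.0 16.1 17.9
      vertex 6.0 16.1 17.9
    endloop
  endfacet
  facet normal -1.0000 0.0000 0.0000
    outer loop
      vertex 0.0 16.1 0.0
      vertex 0.0 0.0 0.0
      vertex 0.0 0.0 17.9
    endloop
  endfacet
  facet normal -1.0000 0.0000 0.0000
    outer loop
      vertex 0.0 16.1 0.0
      vertex 0.0 0.0 17.9
      vertex 0.0 16.1 17.9
    endloop
  endfacet
endsolid part

The G0 Z moves step by Δz≈2.6 mm. Every layer's G1 loop is the same polygon, so the solid is a straight extrusion of it from z=0 to z≈17.9. Closing with flat bottom and top caps and triangulating gives 20 facets — an L-shaped prism: outer 28.1 × 16.1 mm, arm thicknesses ≈ 3.4 mm (horizontal) and 6 mm (vertical), extruded 17.9 mm in z.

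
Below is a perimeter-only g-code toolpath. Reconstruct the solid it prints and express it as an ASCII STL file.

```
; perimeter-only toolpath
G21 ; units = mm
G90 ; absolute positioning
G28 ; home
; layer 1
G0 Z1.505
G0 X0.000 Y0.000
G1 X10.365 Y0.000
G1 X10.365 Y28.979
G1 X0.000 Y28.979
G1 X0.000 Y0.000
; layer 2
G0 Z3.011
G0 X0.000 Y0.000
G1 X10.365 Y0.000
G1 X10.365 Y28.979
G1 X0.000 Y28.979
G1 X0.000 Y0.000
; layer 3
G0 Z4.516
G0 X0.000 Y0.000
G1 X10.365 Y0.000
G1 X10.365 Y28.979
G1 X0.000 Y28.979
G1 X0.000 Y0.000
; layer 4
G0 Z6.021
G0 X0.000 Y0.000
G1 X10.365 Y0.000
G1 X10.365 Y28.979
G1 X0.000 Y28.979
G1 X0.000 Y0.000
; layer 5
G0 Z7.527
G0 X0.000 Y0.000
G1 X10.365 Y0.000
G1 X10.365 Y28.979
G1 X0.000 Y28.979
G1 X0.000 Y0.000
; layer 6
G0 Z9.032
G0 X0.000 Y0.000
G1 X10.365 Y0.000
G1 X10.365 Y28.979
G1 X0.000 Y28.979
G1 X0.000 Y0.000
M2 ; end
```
solid part
  facet normal 0.0000 0.0000 -1.0000
    outer loop
      vertex 10.365 28.979 0.000
      vertex 10.365 0.000 0.000
      vertex 0.000 0.000 0.000
    endloop
  endfacet
  facet normal 0.0000 0.0000 -1.0000
    outer loop
      vertex 0.000 28.979 0.000
      vertex 10.365 28.979 0.000
      vertex 0.000 0.000 0.000
    endloop
  endfacet
  facet normal 0.0000 0.0000 1.0000
    outer loop
      vertex 0.000 0.000 9.032
      vertex 10.365 0.000 9.032
      vertex 10.365 28.979 9.032
    endloop
  endfacet
  facet normal 0.0000 0.0000 1.0000
    outer loop
      vertex 0.000 0.000 9.032
      vertex 10.365 28.979 9.032
      vertex 0.000 28.979 9.032
    endloop
  endfacet
  facet normal 0.0000 -1.0000 0.0000
    outer loop
      vertex 0.000 0.000 0.000
      vertex 10.365 0.000 0.000
      vertex 10.365 0.000 9.032
    endloop
  endfacet
  facet normal 0.0000 -1.0000 0.0000
    outer loop
      vertex 0.000 0.000 0.000
      vertex 10.365 0.000 9.032
      vertex 0.000 0.000 9.032
    endloop
  endfacet
  facet normal 0.0000 1.0000 0.0000
    outer loop
      vertex 10.365 28.979 9.032
      vertex 10.365 28.979 0.000
      vertex 0.000 28.979 0.000
    endloop
  endfacet
  facet normal 0.0000 1.0000 0.0000
    outer loop
      vertex 0.000 28.979 9.032
      vertex 10.365 28.979 9.032
      vertex 0.000 28.979 0.000
    endloop
  endfacet
  facet normal -1.0000 0.0000 0.0000
    outer loop
      vertex 0.000 28.979 9.032
      vertex 0.000 28.979 0.000
      vertex 0.000 0.000 0.000
    endloop
  endfacet
  facet normal -1.0000 0.0000 0.0000
    outer loop
      vertex 0.000 0.000 9.032
      vertex 0.000 28.979 9.032
      vertex 0.000 0.000 0.000
    endloop
  endfacet
  facet normal 1.0000 0.0000 0.0000
    outer loop
      vertex 10.365 0.000 0.000
      vertex 10.365 28.979 0.000
      vertex 10.365 28.979 9.032
    endloop
  endfacet
  facet normal 1.0000 0.0000 0.0000
    outer loop
      vertex 10.365 0.000 0.000
      vertex 10.365 28.979 9.032
      vertex 10.365 0.000 9.032
    endloop
  endfacet
endsolid part

The G0 Z moves step by Δz≈1.505 mm. Every layer's G1 loop is the same polygon, so the solid is a straight extrusion of it from z=0 to z≈9.03. Closing with flat bottom and top caps and triangulating gives 12 facets — a rectangular box, roughly 10.4 × 29 mm footprint and 9.03 mm tall.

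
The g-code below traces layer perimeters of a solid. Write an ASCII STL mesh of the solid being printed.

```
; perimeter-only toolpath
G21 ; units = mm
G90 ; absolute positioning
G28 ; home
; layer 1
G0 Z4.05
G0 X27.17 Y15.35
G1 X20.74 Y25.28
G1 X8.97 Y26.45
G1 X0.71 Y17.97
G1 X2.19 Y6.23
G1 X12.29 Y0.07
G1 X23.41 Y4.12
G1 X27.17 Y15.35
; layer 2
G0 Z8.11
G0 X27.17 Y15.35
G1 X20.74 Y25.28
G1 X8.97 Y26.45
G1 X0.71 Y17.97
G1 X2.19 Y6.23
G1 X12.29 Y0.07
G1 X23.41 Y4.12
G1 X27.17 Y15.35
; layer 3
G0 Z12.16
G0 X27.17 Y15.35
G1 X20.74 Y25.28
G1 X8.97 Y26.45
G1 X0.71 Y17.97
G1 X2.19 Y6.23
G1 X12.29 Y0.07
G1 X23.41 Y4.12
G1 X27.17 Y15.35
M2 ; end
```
solid part
  facet normal 0.0000 0.0000 -1.0000
    outer loop
      vertex 8.97 26.45 0.00
      vertex 20.74 25.28 0.00
      vertex 27.17 15.35 0.00
    endloop
  endfacet
  facet normal 0.0000 0.0000 -1.0000
    outer loop
      vertex 0.71 17.97 0.00
      vertex 8.97 26.45 0.00
      vertex 27.17 15.35 0.00
    endloop
  endfacet
  facet normal 0.0000 0.0000 -1.0000
    outer loop
      vertex 2.19 6.23 0.00
      vertex 0.71 17.97 0.00
      vertex 27.17 15.35 0.00
    endloop
  endfacet
  facet normal 0.0000 0.0000 -1.0000
    outer loop
      vertex 12.29 0.07 0.00
      vertex 2.19 6.23 0.00
      vertex 27.17 15.35 0.00
    endloop
  endfacet
  facet normal 0.0000 0.0000 -1.0000
    outer loop
      vertex 23.41 4.12 0.00
      vertex 12.29 0.07 0.00
      vertex 27.17 15.35 0.00
    endloop
  endfacet
  facet normal 0.0000 0.0000 1.0000
    outer loop
      vertex 27.17 15.35 12.16
      vertex 20.74 25.28 12.16
      vertex 8.97 26.45 12.16
    endloop
  endfacet
  facet normal 0.0000 0.0000 1.0000
    outer loop
      vertex 27.17 15.35 12.16
      vertex 8.97 26.45 12.16
      vertex 0.71 17.97 12.16
    endloop
  endfacet
  facet normal 0.0000 0.0000 1.0000
    outer loop
      vertex 27.17 15.35 12.16
      vertex 0.71 17.97 12.16
      vertex 2.19 6.23 12.16
    endloop
  endfacet
  facet normal 0.0000 0.0000 1.0000
    outer loop
      vertex 27.17 15.35 12.16
      vertex 2.19 6.23 12.16
      vertex 12.29 0.07 12.16
    endloop
  endfacet
  facet normal 0.0000 0.0000 1.0000
    outer loop
      vertex 27.17 15.35 12.16
      vertex 12.29 0.07 12.16
      vertex 23.41 4.12 12.16
    endloop
  endfacet
  facet normal 0.8394 0.5435 0.0000
    outer loop
      vertex 27.17 15.35 0.00
      vertex 20.74 25.28 0.00
      vertex 20.74 25.28 12.16
    endloop
  endfacet
  facet normal 0.8394 0.5435 0.0000
    outer loop
      vertex 27.17 15.35 0.00
      vertex 20.74 25.28 12.16
      vertex 27.17 15.35 12.16
    endloop
  endfacet
  facet normal 0.0989 0.9951 0.0000
    outer loop
      vertex 20.74 25.28 0.00
      vertex 8.97 26.45 0.00
      vertex 8.97 26.45 12.16
    endloop
  endfacet
  facet normal 0.0989 0.9951 0.0000
    outer loop
      vertex 20.74 25.28 0.00
      vertex 8.97 26.45 12.16
      vertex 20.74 25.28 12.16
    endloop
  endfacet
  facet normal -0.7163 0.6978 0.0000
    outer loop
      vertex 8.97 26.45 0.00
      vertex 0.71 17.97 0.00
      vertex 0.71 17.97 12.16
    endloop
  endfacet
  facet normal -0.7163 0.6978 0.0000
    outer loop
      vertex 8.97 26.45 0.00
      vertex 0.71 17.97 12.16
      vertex 8.97 26.45 12.16
    endloop
  endfacet
  facet normal -0.9921 -0.1251 0.0000
    outer loop
      vertex 0.71 17.97 0.00
      vertex 2.19 6.23 0.00
      vertex 2.19 6.23 12.16
    endloop
  endfacet
  facet normal -0.9921 -0.1251 0.0000
    outer loop
      vertex 0.71 17.97 0.00
      vertex 2.19 6.23 12.16
      vertex 0.71 17.97 12.16
    endloop
  endfacet
  facet normal -0.5207 -0.8537 0.0000
    outer loop
      vertex 2.19 6.23 0.00
      vertex 12.29 0.07 0.00
      vertex 12.29 0.07 12.16
    endloop
  endfacet
  facet normal -0.5207 -0.8537 0.0000
    outer loop
      vertex 2.19 6.23 0.00
      vertex 12.29 0.07 12.16
      vertex 2.19 6.23 12.16
    endloop
  endfacet
  facet normal 0.3422 -0.9396 0.0000
    outer loop
      vertex 12.29 0.07 0.00
      vertex 23.41 4.12 0.00
      vertex 23.41 4.12 12.16
    endloop
  endfacet
  facet normal 0.3422 -0.9396 0.0000
    outer loop
      vertex 12.29 0.07 0.00
      vertex 23.41 4.12 12.16
      vertex 12.29 0.07 12.16
    endloop
  endfacet
  facet normal 0.9483 -0.3175 0.0000
    outer loop
      vertex 23.41 4.12 0.00
      vertex 27.17 15.35 0.00
      vertex 27.17 15.35 12.16
    endloop
  endfacet
  facet normal 0.9483 -0.3175 0.0000
    outer loop
      vertex 23.41 4.12 0.00
      vertex 27.17 15.35 12.16
      vertex 23.41 4.12 12.16
    endloop
  endfacet
endsolid part

The G0 Z moves step by Δz≈4.05 mm. Every layer's G1 loop is the same polygon, so the solid is a straight extrusion of it from z=0 to z≈12.2. Closing with flat bottom and top caps and triangulating gives 24 facets — a regular 7-sided prism (a cylinder approximated with 7 flat sides), circumscribed radius ≈ 13.6 mm, height ≈ 12.2 mm.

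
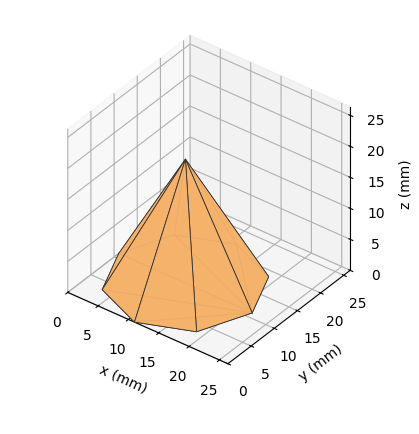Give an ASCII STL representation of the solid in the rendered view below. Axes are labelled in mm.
Reading the render: the shape is a regular 8-sided pyramid, base circumscribed radius ≈ 11 mm, apex at z ≈ 20 mm (dimensions read to the nearest mm from the axis ticks). For the STL, each face is triangulated and given an outward normal.

solid part
  facet normal 0.0000 0.0000 -1.0000
    outer loop
      vertex 11.00 22.00 0.00
      vertex 18.78 18.78 0.00
      vertex 22.00 11.00 0.00
    endloop
  endfacet
  facet normal 0.0000 0.0000 -1.0000
    outer loop
      vertex 3.22 18.78 0.00
      vertex 11.00 22.00 0.00
      vertex 22.00 11.00 0.00
    endloop
  endfacet
  facet normal 0.0000 0.0000 -1.0000
    outer loop
      vertex 0.00 11.00 0.00
      vertex 3.22 18.78 0.00
      vertex 22.00 11.00 0.00
    endloop
  endfacet
  facet normal 0.0000 0.0000 -1.0000
    outer loop
      vertex 3.22 3.22 0.00
      vertex 0.00 11.00 0.00
      vertex 22.00 11.00 0.00
    endloop
  endfacet
  facet normal 0.0000 0.0000 -1.0000
    outer loop
      vertex 11.00 0.00 0.00
      vertex 3.22 3.22 0.00
      vertex 22.00 11.00 0.00
    endloop
  endfacet
  facet normal 0.0000 0.0000 -1.0000
    outer loop
      vertex 18.78 3.22 0.00
      vertex 11.00 0.00 0.00
      vertex 22.00 11.00 0.00
    endloop
  endfacet
  facet normal 0.8237 0.3409 0.4530
    outer loop
      vertex 22.00 11.00 0.00
      vertex 18.78 18.78 0.00
      vertex 11.00 11.00 20.00
    endloop
  endfacet
  facet normal 0.3409 0.8237 0.4530
    outer loop
      vertex 18.78 18.78 0.00
      vertex 11.00 22.00 0.00
      vertex 11.00 11.00 20.00
    endloop
  endfacet
  facet normal -0.3409 0.8237 0.4530
    outer loop
      vertex 11.00 22.00 0.00
      vertex 3.22 18.78 0.00
      vertex 11.00 11.00 20.00
    endloop
  endfacet
  facet normal -0.8237 0.3409 0.4530
    outer loop
      vertex 3.22 18.78 0.00
      vertex 0.00 11.00 0.00
      vertex 11.00 11.00 20.00
    endloop
  endfacet
  facet normal -0.8237 -0.3409 0.4530
    outer loop
      vertex 0.00 11.00 0.00
      vertex 3.22 3.22 0.00
      vertex 11.00 11.00 20.00
    endloop
  endfacet
  facet normal -0.3409 -0.8237 0.4530
    outer loop
      vertex 3.22 3.22 0.00
      vertex 11.00 0.00 0.00
      vertex 11.00 11.00 20.00
    endloop
  endfacet
  facet normal 0.3409 -0.8237 0.4530
    outer loop
      vertex 11.00 0.00 0.00
      vertex 18.78 3.22 0.00
      vertex 11.00 11.00 20.00
    endloop
  endfacet
  facet normal 0.8237 -0.3409 0.4530
    outer loop
      vertex 18.78 3.22 0.00
      vertex 22.00 11.00 0.00
      vertex 11.00 11.00 20.00
    endloop
  endfacet
endsolid part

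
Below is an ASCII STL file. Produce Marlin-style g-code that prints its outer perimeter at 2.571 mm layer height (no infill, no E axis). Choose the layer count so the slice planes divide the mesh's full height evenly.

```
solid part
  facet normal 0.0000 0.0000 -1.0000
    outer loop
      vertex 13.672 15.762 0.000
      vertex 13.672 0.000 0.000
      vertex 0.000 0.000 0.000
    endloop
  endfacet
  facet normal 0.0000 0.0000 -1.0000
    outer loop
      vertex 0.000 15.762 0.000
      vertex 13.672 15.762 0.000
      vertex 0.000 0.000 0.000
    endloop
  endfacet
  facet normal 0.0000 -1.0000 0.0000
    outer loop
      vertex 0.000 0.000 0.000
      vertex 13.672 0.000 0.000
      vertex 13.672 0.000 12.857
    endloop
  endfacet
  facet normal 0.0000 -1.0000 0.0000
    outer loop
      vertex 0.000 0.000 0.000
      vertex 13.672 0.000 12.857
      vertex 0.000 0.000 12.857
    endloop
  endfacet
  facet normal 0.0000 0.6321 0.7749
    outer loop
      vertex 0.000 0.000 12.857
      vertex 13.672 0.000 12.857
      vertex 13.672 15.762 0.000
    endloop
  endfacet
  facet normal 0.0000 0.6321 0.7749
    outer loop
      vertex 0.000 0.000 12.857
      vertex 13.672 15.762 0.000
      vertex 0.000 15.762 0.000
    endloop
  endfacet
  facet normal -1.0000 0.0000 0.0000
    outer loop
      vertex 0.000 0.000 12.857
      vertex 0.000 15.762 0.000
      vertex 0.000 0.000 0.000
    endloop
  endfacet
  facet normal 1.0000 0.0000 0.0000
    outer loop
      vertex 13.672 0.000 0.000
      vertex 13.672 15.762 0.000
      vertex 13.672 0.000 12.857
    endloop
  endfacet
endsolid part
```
; perimeter-only toolpath
G21 ; units = mm
G90 ; absolute positioning
G28 ; home
; layer 1
G0 Z2.571
G0 X0.000 Y0.000
G1 X13.672 Y0.000
G1 X13.672 Y12.610
G1 X0.000 Y12.610
G1 X0.000 Y0.000
; layer 2
G0 Z5.143
G0 X0.000 Y0.000
G1 X13.672 Y0.000
G1 X13.672 Y9.457
G1 X0.000 Y9.457
G1 X0.000 Y0.000
; layer 3
G0 Z7.714
G0 X0.000 Y0.000
G1 X13.672 Y0.000
G1 X13.672 Y6.305
G1 X0.000 Y6.305
G1 X0.000 Y0.000
; layer 4
G0 Z10.286
G0 X0.000 Y0.000
G1 X13.672 Y0.000
G1 X13.672 Y3.152
G1 X0.000 Y3.152
G1 X0.000 Y0.000
M2 ; end

The solid is a wedge (ramp): 13.7 × 15.8 mm base, rising to 12.9 mm along the y=0 edge and sloping linearly to z=0 at y=15.8. Slicing at Δz = 2.571 mm — 5 equal slices spanning the solid's height, so layer i sits at z = i·h/5 — gives 4 non-empty perimeters. Each is a 4-segment closed polygon; G0 lifts to the layer z and rapids to the start vertex, then G1 traces the edges. The cross-section shrinks linearly with z (the slice at the apex is degenerate and omitted).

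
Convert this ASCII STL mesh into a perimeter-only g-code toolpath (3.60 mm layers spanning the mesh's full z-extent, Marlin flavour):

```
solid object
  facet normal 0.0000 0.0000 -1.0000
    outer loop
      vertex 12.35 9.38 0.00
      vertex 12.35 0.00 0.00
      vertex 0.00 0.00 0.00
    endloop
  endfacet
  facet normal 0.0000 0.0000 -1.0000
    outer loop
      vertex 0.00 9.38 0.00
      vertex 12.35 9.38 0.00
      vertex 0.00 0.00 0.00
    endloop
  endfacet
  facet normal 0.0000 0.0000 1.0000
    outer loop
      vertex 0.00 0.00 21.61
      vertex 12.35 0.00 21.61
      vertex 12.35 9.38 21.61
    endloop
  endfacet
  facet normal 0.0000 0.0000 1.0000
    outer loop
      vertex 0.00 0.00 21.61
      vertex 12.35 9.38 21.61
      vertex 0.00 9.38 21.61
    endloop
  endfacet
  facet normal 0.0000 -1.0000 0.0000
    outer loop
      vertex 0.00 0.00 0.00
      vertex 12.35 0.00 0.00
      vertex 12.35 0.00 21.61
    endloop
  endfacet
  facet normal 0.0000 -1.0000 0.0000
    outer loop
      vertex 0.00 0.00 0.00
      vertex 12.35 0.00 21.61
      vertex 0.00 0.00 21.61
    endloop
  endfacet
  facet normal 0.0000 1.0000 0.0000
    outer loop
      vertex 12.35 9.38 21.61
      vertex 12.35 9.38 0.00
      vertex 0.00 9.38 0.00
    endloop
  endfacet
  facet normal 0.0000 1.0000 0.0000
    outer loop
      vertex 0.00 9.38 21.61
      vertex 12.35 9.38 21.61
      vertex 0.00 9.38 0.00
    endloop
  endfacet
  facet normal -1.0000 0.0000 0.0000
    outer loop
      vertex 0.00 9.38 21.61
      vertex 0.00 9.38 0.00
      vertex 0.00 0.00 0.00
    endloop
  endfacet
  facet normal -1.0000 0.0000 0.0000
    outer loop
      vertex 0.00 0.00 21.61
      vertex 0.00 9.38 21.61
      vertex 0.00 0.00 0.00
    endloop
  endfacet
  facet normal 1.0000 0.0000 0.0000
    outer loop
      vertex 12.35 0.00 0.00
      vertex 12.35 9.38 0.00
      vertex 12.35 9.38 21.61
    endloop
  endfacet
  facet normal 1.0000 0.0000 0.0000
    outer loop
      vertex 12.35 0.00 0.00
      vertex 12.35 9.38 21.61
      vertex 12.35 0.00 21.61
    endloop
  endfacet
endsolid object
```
; perimeter-only toolpath
G21 ; units = mm
G90 ; absolute positioning
G28 ; home
; layer 1
G0 Z3.60
G0 X0.00 Y0.00
G1 X12.35 Y0.00
G1 X12.35 Y9.38
G1 X0.00 Y9.38
G1 X0.00 Y0.00
; layer 2
G0 Z7.20
G0 X0.00 Y0.00
G1 X12.35 Y0.00
G1 X12.35 Y9.38
G1 X0.00 Y9.38
G1 X0.00 Y0.00
; layer 3
G0 Z10.80
G0 X0.00 Y0.00
G1 X12.35 Y0.00
G1 X12.35 Y9.38
G1 X0.00 Y9.38
G1 X0.00 Y0.00
; layer 4
G0 Z14.41
G0 X0.00 Y0.00
G1 X12.35 Y0.00
G1 X12.35 Y9.38
G1 X0.00 Y9.38
G1 X0.00 Y0.00
; layer 5
G0 Z18.01
G0 X0.00 Y0.00
G1 X12.35 Y0.00
G1 X12.35 Y9.38
G1 X0.00 Y9.38
G1 X0.00 Y0.00
; layer 6
G0 Z21.61
G0 X0.00 Y0.00
G1 X12.35 Y0.00
G1 X12.35 Y9.38
G1 X0.00 Y9.38
G1 X0.00 Y0.00
M2 ; end

The solid is a rectangular box, roughly 12.3 × 9.38 mm footprint and 21.6 mm tall. Slicing at Δz = 3.60 mm — 6 equal slices spanning the solid's height, so layer i sits at z = i·h/6 — gives 6 non-empty perimeters. Each is a 4-segment closed polygon; G0 lifts to the layer z and rapids to the start vertex, then G1 traces the edges.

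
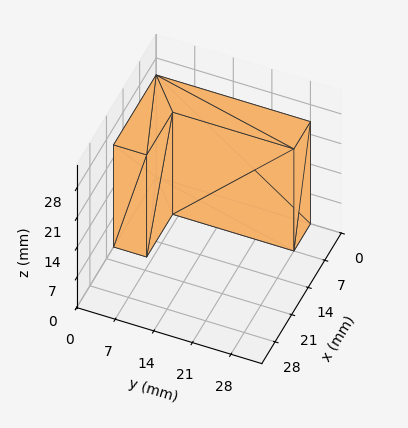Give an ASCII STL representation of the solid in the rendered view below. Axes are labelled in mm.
Reading the render: the shape is an L-shaped prism: outer 18 × 28 mm, arm thicknesses ≈ 6 mm (horizontal) and 7 mm (vertical), extruded 24 mm in z (dimensions read to the nearest mm from the axis ticks). For the STL, each face is triangulated and given an outward normal.

solid part
  facet normal 0.0000 0.0000 -1.0000
    outer loop
      vertex 18.000 6.000 0.000
      vertex 18.000 0.000 0.000
      vertex 0.000 0.000 0.000
    endloop
  endfacet
  facet normal 0.0000 0.0000 -1.0000
    outer loop
      vertex 7.000 6.000 0.000
      vertex 18.000 6.000 0.000
      vertex 0.000 0.000 0.000
    endloop
  endfacet
  facet normal 0.0000 0.0000 -1.0000
    outer loop
      vertex 7.000 28.000 0.000
      vertex 7.000 6.000 0.000
      vertex 0.000 0.000 0.000
    endloop
  endfacet
  facet normal 0.0000 0.0000 -1.0000
    outer loop
      vertex 0.000 28.000 0.000
      vertex 7.000 28.000 0.000
      vertex 0.000 0.000 0.000
    endloop
  endfacet
  facet normal 0.0000 0.0000 1.0000
    outer loop
      vertex 0.000 0.000 24.000
      vertex 18.000 0.000 24.000
      vertex 18.000 6.000 24.000
    endloop
  endfacet
  facet normal 0.0000 0.0000 1.0000
    outer loop
      vertex 0.000 0.000 24.000
      vertex 18.000 6.000 24.000
      vertex 7.000 6.000 24.000
    endloop
  endfacet
  facet normal 0.0000 0.0000 1.0000
    outer loop
      vertex 0.000 0.000 24.000
      vertex 7.000 6.000 24.000
      vertex 7.000 28.000 24.000
    endloop
  endfacet
  facet normal 0.0000 0.0000 1.0000
    outer loop
      vertex 0.000 0.000 24.000
      vertex 7.000 28.000 24.000
      vertex 0.000 28.000 24.000
    endloop
  endfacet
  facet normal 0.0000 -1.0000 0.0000
    outer loop
      vertex 0.000 0.000 0.000
      vertex 18.000 0.000 0.000
      vertex 18.000 0.000 24.000
    endloop
  endfacet
  facet normal 0.0000 -1.0000 0.0000
    outer loop
      vertex 0.000 0.000 0.000
      vertex 18.000 0.000 24.000
      vertex 0.000 0.000 24.000
    endloop
  endfacet
  facet normal 1.0000 0.0000 0.0000
    outer loop
      vertex 18.000 0.000 0.000
      vertex 18.000 6.000 0.000
      vertex 18.000 6.000 24.000
    endloop
  endfacet
  facet normal 1.0000 0.0000 0.0000
    outer loop
      vertex 18.000 0.000 0.000
      vertex 18.000 6.000 24.000
      vertex 18.000 0.000 24.000
    endloop
  endfacet
  facet normal 0.0000 1.0000 0.0000
    outer loop
      vertex 18.000 6.000 0.000
      vertex 7.000 6.000 0.000
      vertex 7.000 6.000 24.000
    endloop
  endfacet
  facet normal 0.0000 1.0000 0.0000
    outer loop
      vertex 18.000 6.000 0.000
      vertex 7.000 6.000 24.000
      vertex 18.000 6.000 24.000
    endloop
  endfacet
  facet normal 1.0000 0.0000 0.0000
    outer loop
      vertex 7.000 6.000 0.000
      vertex 7.000 28.000 0.000
      vertex 7.000 28.000 24.000
    endloop
  endfacet
  facet normal 1.0000 0.0000 0.0000
    outer loop
      vertex 7.000 6.000 0.000
      vertex 7.000 28.000 24.000
      vertex 7.000 6.000 24.000
    endloop
  endfacet
  facet normal 0.0000 1.0000 0.0000
    outer loop
      vertex 7.000 28.000 0.000
      vertex 0.000 28.000 0.000
      vertex 0.000 28.000 24.000
    endloop
  endfacet
  facet normal 0.0000 1.0000 0.0000
    outer loop
      vertex 7.000 28.000 0.000
      vertex 0.000 28.000 24.000
      vertex 7.000 28.000 24.000
    endloop
  endfacet
  facet normal -1.0000 0.0000 0.0000
    outer loop
      vertex 0.000 28.000 0.000
      vertex 0.000 0.000 0.000
      vertex 0.000 0.000 24.000
    endloop
  endfacet
  facet normal -1.0000 0.0000 0.0000
    outer loop
      vertex 0.000 28.000 0.000
      vertex 0.000 0.000 24.000
      vertex 0.000 28.000 24.000
    endloop
  endfacet
endsolid part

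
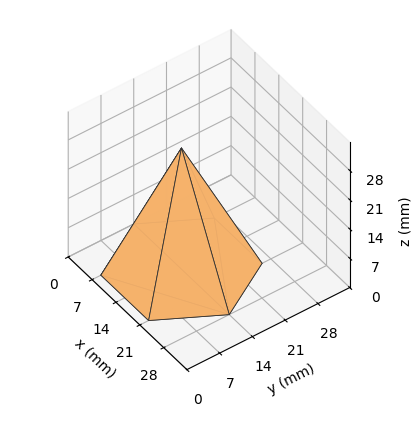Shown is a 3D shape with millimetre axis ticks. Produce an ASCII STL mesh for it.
Reading the render: the shape is a regular 6-sided pyramid, base circumscribed radius ≈ 14 mm, apex at z ≈ 29 mm (dimensions read to the nearest mm from the axis ticks). For the STL, each face is triangulated and given an outward normal.

solid part
  facet normal 0.0000 0.0000 -1.0000
    outer loop
      vertex 7.00 26.12 0.00
      vertex 21.00 26.12 0.00
      vertex 28.00 14.00 0.00
    endloop
  endfacet
  facet normal 0.0000 0.0000 -1.0000
    outer loop
      vertex 0.00 14.00 0.00
      vertex 7.00 26.12 0.00
      vertex 28.00 14.00 0.00
    endloop
  endfacet
  facet normal 0.0000 0.0000 -1.0000
    outer loop
      vertex 7.00 1.88 0.00
      vertex 0.00 14.00 0.00
      vertex 28.00 14.00 0.00
    endloop
  endfacet
  facet normal 0.0000 0.0000 -1.0000
    outer loop
      vertex 21.00 1.88 0.00
      vertex 7.00 1.88 0.00
      vertex 28.00 14.00 0.00
    endloop
  endfacet
  facet normal 0.7989 0.4614 0.3857
    outer loop
      vertex 28.00 14.00 0.00
      vertex 21.00 26.12 0.00
      vertex 14.00 14.00 29.00
    endloop
  endfacet
  facet normal 0.0000 0.9227 0.3856
    outer loop
      vertex 21.00 26.12 0.00
      vertex 7.00 26.12 0.00
      vertex 14.00 14.00 29.00
    endloop
  endfacet
  facet normal -0.7989 0.4614 0.3857
    outer loop
      vertex 7.00 26.12 0.00
      vertex 0.00 14.00 0.00
      vertex 14.00 14.00 29.00
    endloop
  endfacet
  facet normal -0.7989 -0.4614 0.3857
    outer loop
      vertex 0.00 14.00 0.00
      vertex 7.00 1.88 0.00
      vertex 14.00 14.00 29.00
    endloop
  endfacet
  facet normal 0.0000 -0.9227 0.3856
    outer loop
      vertex 7.00 1.88 0.00
      vertex 21.00 1.88 0.00
      vertex 14.00 14.00 29.00
    endloop
  endfacet
  facet normal 0.7989 -0.4614 0.3857
    outer loop
      vertex 21.00 1.88 0.00
      vertex 28.00 14.00 0.00
      vertex 14.00 14.00 29.00
    endloop
  endfacet
endsolid part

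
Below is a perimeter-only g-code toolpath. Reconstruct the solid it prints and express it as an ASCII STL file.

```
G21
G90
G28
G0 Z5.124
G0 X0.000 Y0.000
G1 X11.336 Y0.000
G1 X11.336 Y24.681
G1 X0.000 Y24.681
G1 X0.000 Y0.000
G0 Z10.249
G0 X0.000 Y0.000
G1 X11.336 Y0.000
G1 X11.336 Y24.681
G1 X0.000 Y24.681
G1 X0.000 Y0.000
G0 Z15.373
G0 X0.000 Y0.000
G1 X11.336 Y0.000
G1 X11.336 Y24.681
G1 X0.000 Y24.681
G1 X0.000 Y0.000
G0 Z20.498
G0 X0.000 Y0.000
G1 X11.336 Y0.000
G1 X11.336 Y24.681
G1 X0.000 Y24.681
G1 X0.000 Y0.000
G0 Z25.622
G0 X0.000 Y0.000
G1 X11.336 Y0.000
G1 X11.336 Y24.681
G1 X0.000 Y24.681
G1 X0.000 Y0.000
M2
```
solid part
  facet normal 0.0000 0.0000 -1.0000
    outer loop
      vertex 11.336 24.681 0.000
      vertex 11.336 0.000 0.000
      vertex 0.000 0.000 0.000
    endloop
  endfacet
  facet normal 0.0000 0.0000 -1.0000
    outer loop
      vertex 0.000 24.681 0.000
      vertex 11.336 24.681 0.000
      vertex 0.000 0.000 0.000
    endloop
  endfacet
  facet normal 0.0000 0.0000 1.0000
    outer loop
      vertex 0.000 0.000 25.622
      vertex 11.336 0.000 25.622
      vertex 11.336 24.681 25.622
    endloop
  endfacet
  facet normal 0.0000 0.0000 1.0000
    outer loop
      vertex 0.000 0.000 25.622
      vertex 11.336 24.681 25.622
      vertex 0.000 24.681 25.622
    endloop
  endfacet
  facet normal 0.0000 -1.0000 0.0000
    outer loop
      vertex 0.000 0.000 0.000
      vertex 11.336 0.000 0.000
      vertex 11.336 0.000 25.622
    endloop
  endfacet
  facet normal 0.0000 -1.0000 0.0000
    outer loop
      vertex 0.000 0.000 0.000
      vertex 11.336 0.000 25.622
      vertex 0.000 0.000 25.622
    endloop
  endfacet
  facet normal 0.0000 1.0000 0.0000
    outer loop
      vertex 11.336 24.681 25.622
      vertex 11.336 24.681 0.000
      vertex 0.000 24.681 0.000
    endloop
  endfacet
  facet normal 0.0000 1.0000 0.0000
    outer loop
      vertex 0.000 24.681 25.622
      vertex 11.336 24.681 25.622
      vertex 0.000 24.681 0.000
    endloop
  endfacet
  facet normal -1.0000 0.0000 0.0000
    outer loop
      vertex 0.000 24.681 25.622
      vertex 0.000 24.681 0.000
      vertex 0.000 0.000 0.000
    endloop
  endfacet
  facet normal -1.0000 0.0000 0.0000
    outer loop
      vertex 0.000 0.000 25.622
      vertex 0.000 24.681 25.622
      vertex 0.000 0.000 0.000
    endloop
  endfacet
  facet normal 1.0000 0.0000 0.0000
    outer loop
      vertex 11.336 0.000 0.000
      vertex 11.336 24.681 0.000
      vertex 11.336 24.681 25.622
    endloop
  endfacet
  facet normal 1.0000 0.0000 0.0000
    outer loop
      vertex 11.336 0.000 0.000
      vertex 11.336 24.681 25.622
      vertex 11.336 0.000 25.622
    endloop
  endfacet
endsolid part

The G0 Z moves step by Δz≈5.124 mm. Every layer's G1 loop is the same polygon, so the solid is a straight extrusion of it from z=0 to z≈25.6. Closing with flat bottom and top caps and triangulating gives 12 facets — a rectangular box, roughly 11.3 × 24.7 mm footprint and 25.6 mm tall.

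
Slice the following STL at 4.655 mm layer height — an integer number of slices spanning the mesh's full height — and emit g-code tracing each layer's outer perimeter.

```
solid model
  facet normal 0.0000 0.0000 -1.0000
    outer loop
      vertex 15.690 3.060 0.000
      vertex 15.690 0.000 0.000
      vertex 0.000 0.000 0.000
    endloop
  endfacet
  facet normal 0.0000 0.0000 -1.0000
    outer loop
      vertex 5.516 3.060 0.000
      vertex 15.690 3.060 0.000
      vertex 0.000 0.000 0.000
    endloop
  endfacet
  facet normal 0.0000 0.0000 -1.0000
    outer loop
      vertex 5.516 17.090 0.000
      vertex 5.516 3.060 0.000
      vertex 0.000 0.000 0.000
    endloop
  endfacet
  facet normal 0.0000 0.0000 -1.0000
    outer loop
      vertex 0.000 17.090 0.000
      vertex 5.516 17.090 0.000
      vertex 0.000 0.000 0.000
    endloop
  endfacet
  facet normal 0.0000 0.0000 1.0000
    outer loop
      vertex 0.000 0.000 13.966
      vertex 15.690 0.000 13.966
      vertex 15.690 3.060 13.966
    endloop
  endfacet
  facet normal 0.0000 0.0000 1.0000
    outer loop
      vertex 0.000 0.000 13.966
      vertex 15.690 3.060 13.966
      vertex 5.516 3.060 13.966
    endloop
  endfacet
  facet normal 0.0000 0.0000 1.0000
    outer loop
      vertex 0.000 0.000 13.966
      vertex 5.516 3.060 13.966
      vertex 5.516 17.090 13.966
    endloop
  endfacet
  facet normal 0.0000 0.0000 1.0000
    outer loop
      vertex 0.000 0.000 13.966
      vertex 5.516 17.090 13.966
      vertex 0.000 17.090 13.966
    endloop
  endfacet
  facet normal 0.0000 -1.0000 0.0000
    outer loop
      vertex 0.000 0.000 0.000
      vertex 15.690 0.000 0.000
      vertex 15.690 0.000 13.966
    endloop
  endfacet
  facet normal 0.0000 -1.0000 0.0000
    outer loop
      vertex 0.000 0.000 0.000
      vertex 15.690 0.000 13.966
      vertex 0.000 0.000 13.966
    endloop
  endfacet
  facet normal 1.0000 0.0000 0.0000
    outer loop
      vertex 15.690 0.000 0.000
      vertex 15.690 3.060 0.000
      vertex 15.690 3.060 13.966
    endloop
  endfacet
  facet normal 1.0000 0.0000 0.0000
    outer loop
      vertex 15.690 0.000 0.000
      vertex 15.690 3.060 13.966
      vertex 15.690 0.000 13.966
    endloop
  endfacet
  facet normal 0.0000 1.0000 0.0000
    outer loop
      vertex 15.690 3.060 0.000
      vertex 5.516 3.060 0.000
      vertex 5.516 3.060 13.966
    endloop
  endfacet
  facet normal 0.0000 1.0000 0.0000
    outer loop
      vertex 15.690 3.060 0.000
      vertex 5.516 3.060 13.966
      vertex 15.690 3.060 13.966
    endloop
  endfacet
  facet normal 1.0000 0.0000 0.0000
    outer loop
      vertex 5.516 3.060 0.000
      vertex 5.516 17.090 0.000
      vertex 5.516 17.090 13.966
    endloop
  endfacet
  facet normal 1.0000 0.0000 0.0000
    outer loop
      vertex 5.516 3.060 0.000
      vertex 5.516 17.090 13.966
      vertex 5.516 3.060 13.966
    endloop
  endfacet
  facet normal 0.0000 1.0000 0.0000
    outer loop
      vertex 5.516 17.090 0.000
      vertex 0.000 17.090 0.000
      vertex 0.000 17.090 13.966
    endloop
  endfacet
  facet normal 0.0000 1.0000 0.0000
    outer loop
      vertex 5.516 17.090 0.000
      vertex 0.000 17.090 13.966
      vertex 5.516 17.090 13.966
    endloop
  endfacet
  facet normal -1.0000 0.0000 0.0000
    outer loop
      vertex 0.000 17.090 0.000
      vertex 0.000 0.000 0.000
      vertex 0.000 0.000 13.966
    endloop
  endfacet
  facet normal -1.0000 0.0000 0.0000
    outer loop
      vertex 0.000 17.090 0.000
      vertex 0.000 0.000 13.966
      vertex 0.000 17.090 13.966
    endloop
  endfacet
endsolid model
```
; perimeter-only toolpath
G21 ; units = mm
G90 ; absolute positioning
G28 ; home
; layer 1
G0 Z4.655
G0 X0.000 Y0.000
G1 X15.690 Y0.000
G1 X15.690 Y3.060
G1 X5.516 Y3.060
G1 X5.516 Y17.090
G1 X0.000 Y17.090
G1 X0.000 Y0.000
; layer 2
G0 Z9.311
G0 X0.000 Y0.000
G1 X15.690 Y0.000
G1 X15.690 Y3.060
G1 X5.516 Y3.060
G1 X5.516 Y17.090
G1 X0.000 Y17.090
G1 X0.000 Y0.000
; layer 3
G0 Z13.966
G0 X0.000 Y0.000
G1 X15.690 Y0.000
G1 X15.690 Y3.060
G1 X5.516 Y3.060
G1 X5.516 Y17.090
G1 X0.000 Y17.090
G1 X0.000 Y0.000
M2 ; end

The solid is an L-shaped prism: outer 15.7 × 17.1 mm, arm thicknesses ≈ 3.06 mm (horizontal) and 5.52 mm (vertical), extruded 14 mm in z. Slicing at Δz = 4.655 mm — 3 equal slices spanning the solid's height, so layer i sits at z = i·h/3 — gives 3 non-empty perimeters. Each is a 6-segment closed polygon; G0 lifts to the layer z and rapids to the start vertex, then G1 traces the edges.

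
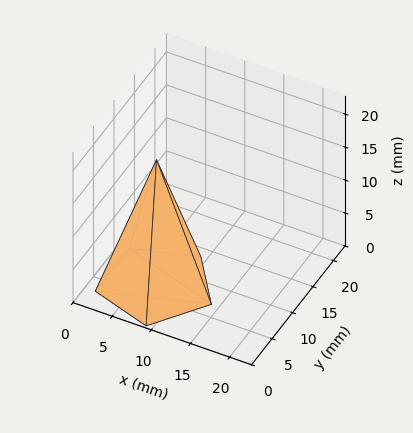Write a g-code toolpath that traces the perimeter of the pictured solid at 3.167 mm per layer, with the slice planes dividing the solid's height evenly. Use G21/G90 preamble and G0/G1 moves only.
Reading the render: the shape is a regular 5-sided pyramid, base circumscribed radius ≈ 7 mm, apex at z ≈ 19 mm (dimensions read to the nearest mm from the axis ticks). For the g-code, the solid's height is divided into equal slices at the stated Δz and each level perimeter traced with G1 moves after a G0 lift.

; perimeter-only toolpath
G21 ; units = mm
G90 ; absolute positioning
G28 ; home
; layer 1
G0 Z3.167
G0 X12.833 Y7.000
G1 X8.803 Y12.547
G1 X2.281 Y10.428
G1 X2.281 Y3.572
G1 X8.803 Y1.452
G1 X12.833 Y7.000
; layer 2
G0 Z6.333
G0 X11.667 Y7.000
G1 X8.442 Y11.438
G1 X3.225 Y9.743
G1 X3.225 Y4.257
G1 X8.442 Y2.562
G1 X11.667 Y7.000
; layer 3
G0 Z9.500
G0 X10.500 Y7.000
G1 X8.082 Y10.329
G1 X4.168 Y9.057
G1 X4.168 Y4.943
G1 X8.082 Y3.671
G1 X10.500 Y7.000
; layer 4
G0 Z12.667
G0 X9.333 Y7.000
G1 X7.721 Y9.219
G1 X5.112 Y8.371
G1 X5.112 Y5.629
G1 X7.721 Y4.781
G1 X9.333 Y7.000
; layer 5
G0 Z15.833
G0 X8.167 Y7.000
G1 X7.361 Y8.110
G1 X6.056 Y7.686
G1 X6.056 Y6.314
G1 X7.361 Y5.890
G1 X8.167 Y7.000
M2 ; end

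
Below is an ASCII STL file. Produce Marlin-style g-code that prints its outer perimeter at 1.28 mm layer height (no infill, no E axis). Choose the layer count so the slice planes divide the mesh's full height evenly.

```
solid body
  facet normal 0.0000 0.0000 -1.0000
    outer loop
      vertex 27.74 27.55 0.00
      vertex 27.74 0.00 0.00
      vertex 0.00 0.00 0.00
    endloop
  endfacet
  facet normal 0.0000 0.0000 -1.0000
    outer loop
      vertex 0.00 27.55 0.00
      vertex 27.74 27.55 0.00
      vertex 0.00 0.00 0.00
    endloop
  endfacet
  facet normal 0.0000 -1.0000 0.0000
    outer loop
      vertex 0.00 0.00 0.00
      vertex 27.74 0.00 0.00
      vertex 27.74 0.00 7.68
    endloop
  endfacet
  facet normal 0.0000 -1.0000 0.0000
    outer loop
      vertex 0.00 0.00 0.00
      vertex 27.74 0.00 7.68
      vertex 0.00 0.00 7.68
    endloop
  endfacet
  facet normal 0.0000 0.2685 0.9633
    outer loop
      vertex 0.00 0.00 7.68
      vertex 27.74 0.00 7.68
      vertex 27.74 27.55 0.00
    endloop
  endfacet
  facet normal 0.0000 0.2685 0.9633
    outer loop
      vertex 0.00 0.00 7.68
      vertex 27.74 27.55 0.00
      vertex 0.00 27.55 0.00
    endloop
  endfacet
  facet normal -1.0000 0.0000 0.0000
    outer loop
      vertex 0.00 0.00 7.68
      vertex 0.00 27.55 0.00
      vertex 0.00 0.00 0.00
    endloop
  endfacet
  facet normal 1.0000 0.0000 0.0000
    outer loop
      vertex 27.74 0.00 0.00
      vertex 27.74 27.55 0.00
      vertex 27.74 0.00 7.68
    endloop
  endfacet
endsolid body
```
; perimeter-only toolpath
G21 ; units = mm
G90 ; absolute positioning
G28 ; home
; layer 1
G0 Z1.28
G0 X0.00 Y0.00
G1 X27.74 Y0.00
G1 X27.74 Y22.96
G1 X0.00 Y22.96
G1 X0.00 Y0.00
; layer 2
G0 Z2.56
G0 X0.00 Y0.00
G1 X27.74 Y0.00
G1 X27.74 Y18.37
G1 X0.00 Y18.37
G1 X0.00 Y0.00
; layer 3
G0 Z3.84
G0 X0.00 Y0.00
G1 X27.74 Y0.00
G1 X27.74 Y13.78
G1 X0.00 Y13.78
G1 X0.00 Y0.00
; layer 4
G0 Z5.12
G0 X0.00 Y0.00
G1 X27.74 Y0.00
G1 X27.74 Y9.18
G1 X0.00 Y9.18
G1 X0.00 Y0.00
; layer 5
G0 Z6.40
G0 X0.00 Y0.00
G1 X27.74 Y0.00
G1 X27.74 Y4.59
G1 X0.00 Y4.59
G1 X0.00 Y0.00
M2 ; end

The solid is a wedge (ramp): 27.7 × 27.6 mm base, rising to 7.68 mm along the y=0 edge and sloping linearly to z=0 at y=27.6. Slicing at Δz = 1.28 mm — 6 equal slices spanning the solid's height, so layer i sits at z = i·h/6 — gives 5 non-empty perimeters. Each is a 4-segment closed polygon; G0 lifts to the layer z and rapids to the start vertex, then G1 traces the edges. The cross-section shrinks linearly with z (the slice at the apex is degenerate and omitted).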